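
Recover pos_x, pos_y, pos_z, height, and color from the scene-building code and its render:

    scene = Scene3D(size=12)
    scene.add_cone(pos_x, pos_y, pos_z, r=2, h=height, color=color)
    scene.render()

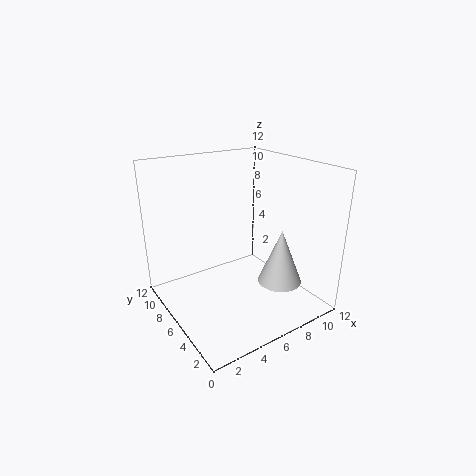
pos_x = 10, pos_y = 5, pos_z = 1, height = 5, color = 'lightgray'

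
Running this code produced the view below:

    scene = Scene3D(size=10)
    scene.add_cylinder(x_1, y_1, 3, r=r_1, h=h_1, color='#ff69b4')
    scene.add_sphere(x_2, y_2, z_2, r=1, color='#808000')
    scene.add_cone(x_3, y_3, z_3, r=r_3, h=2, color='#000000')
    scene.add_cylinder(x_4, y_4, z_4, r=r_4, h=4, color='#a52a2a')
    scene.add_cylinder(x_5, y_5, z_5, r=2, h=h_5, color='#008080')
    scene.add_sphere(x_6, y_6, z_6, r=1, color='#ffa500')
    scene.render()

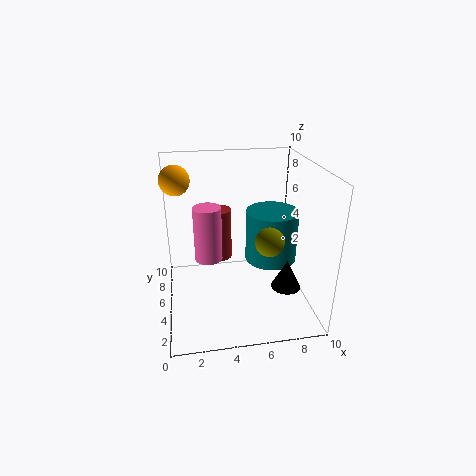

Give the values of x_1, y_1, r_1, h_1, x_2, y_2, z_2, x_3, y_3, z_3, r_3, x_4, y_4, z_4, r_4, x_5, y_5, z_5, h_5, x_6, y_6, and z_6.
x_1 = 3, y_1 = 6, r_1 = 1, h_1 = 4, x_2 = 7, y_2 = 4, z_2 = 5, x_3 = 8, y_3 = 3, z_3 = 2, r_3 = 1, x_4 = 4, y_4 = 8, z_4 = 2, r_4 = 1, x_5 = 8, y_5 = 7, z_5 = 2, h_5 = 4, x_6 = 1, y_6 = 6, z_6 = 9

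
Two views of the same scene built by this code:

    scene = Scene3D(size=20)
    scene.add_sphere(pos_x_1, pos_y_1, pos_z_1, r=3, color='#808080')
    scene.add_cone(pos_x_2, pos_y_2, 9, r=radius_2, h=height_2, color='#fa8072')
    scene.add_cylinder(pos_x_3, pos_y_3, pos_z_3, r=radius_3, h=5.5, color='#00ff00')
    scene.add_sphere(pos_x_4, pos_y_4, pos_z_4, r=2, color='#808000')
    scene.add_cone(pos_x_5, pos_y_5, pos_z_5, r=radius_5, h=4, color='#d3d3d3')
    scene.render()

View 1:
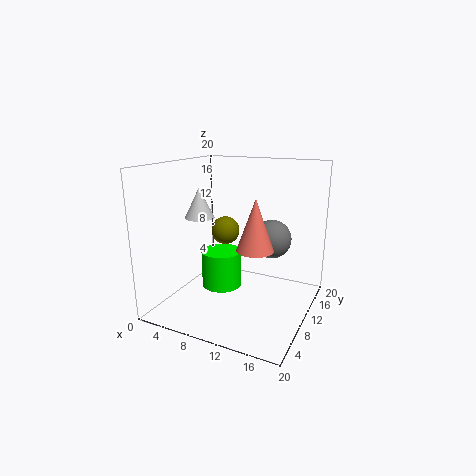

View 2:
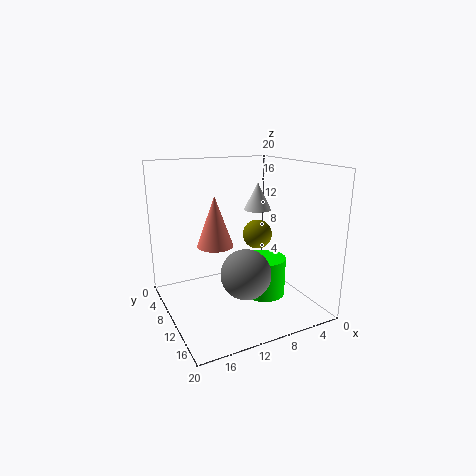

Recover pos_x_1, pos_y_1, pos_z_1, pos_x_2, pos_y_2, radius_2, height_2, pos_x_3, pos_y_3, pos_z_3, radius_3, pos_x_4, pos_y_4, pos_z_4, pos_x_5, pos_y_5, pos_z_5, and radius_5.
pos_x_1 = 12.5
pos_y_1 = 17
pos_z_1 = 8
pos_x_2 = 13
pos_y_2 = 9
radius_2 = 2.5
height_2 = 7
pos_x_3 = 6.5
pos_y_3 = 11.5
pos_z_3 = 1.5
radius_3 = 3
pos_x_4 = 7.5
pos_y_4 = 11
pos_z_4 = 10.5
pos_x_5 = 5.5
pos_y_5 = 7.5
pos_z_5 = 13
radius_5 = 2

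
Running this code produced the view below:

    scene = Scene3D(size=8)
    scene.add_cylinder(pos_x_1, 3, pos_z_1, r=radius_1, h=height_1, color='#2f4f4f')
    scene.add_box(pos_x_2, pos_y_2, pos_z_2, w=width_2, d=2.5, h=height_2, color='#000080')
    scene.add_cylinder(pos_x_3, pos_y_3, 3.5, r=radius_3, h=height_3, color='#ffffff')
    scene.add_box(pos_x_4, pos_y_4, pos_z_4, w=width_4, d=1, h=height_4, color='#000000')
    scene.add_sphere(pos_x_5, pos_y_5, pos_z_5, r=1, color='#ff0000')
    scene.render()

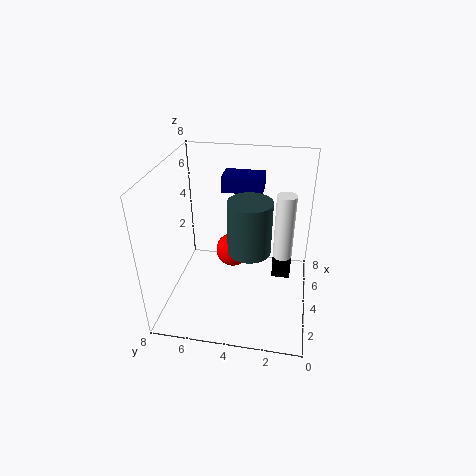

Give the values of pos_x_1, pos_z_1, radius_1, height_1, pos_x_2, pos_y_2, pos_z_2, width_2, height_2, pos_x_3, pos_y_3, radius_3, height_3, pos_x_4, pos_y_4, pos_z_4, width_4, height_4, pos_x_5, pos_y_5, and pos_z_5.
pos_x_1 = 1.5
pos_z_1 = 5
radius_1 = 1
height_1 = 2.5
pos_x_2 = 6.5
pos_y_2 = 3
pos_z_2 = 5.5
width_2 = 1.5
height_2 = 1
pos_x_3 = 3.5
pos_y_3 = 1.5
radius_3 = 0.5
height_3 = 3.5
pos_x_4 = 3.5
pos_y_4 = 1
pos_z_4 = 2
width_4 = 2
height_4 = 1.5
pos_x_5 = 5
pos_y_5 = 4.5
pos_z_5 = 2.5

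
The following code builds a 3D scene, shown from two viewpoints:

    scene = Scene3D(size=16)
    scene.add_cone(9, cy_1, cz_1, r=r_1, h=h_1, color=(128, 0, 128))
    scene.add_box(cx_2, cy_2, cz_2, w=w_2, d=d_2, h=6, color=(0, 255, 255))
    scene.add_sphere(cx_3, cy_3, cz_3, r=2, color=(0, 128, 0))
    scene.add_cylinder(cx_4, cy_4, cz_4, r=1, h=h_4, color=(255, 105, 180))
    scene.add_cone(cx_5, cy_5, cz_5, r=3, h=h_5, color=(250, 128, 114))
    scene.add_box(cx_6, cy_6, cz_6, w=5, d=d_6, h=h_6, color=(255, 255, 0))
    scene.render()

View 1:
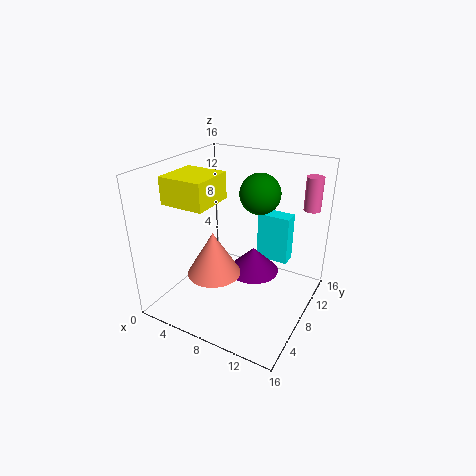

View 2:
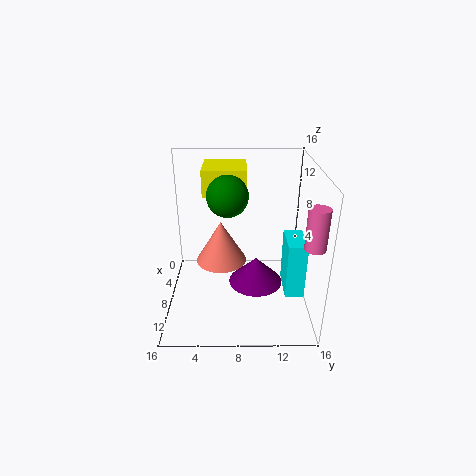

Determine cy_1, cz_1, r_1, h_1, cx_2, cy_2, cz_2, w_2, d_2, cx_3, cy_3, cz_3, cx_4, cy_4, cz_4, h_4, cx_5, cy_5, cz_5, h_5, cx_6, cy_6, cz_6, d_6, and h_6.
cy_1 = 10, cz_1 = 3, r_1 = 3, h_1 = 3, cx_2 = 8, cy_2 = 13, cz_2 = 3, w_2 = 4, d_2 = 2, cx_3 = 11, cy_3 = 7, cz_3 = 14, cx_4 = 14, cy_4 = 15, cz_4 = 10, h_4 = 4, cx_5 = 6, cy_5 = 6, cz_5 = 4, h_5 = 5, cx_6 = 1, cy_6 = 4, cz_6 = 12, d_6 = 5, h_6 = 3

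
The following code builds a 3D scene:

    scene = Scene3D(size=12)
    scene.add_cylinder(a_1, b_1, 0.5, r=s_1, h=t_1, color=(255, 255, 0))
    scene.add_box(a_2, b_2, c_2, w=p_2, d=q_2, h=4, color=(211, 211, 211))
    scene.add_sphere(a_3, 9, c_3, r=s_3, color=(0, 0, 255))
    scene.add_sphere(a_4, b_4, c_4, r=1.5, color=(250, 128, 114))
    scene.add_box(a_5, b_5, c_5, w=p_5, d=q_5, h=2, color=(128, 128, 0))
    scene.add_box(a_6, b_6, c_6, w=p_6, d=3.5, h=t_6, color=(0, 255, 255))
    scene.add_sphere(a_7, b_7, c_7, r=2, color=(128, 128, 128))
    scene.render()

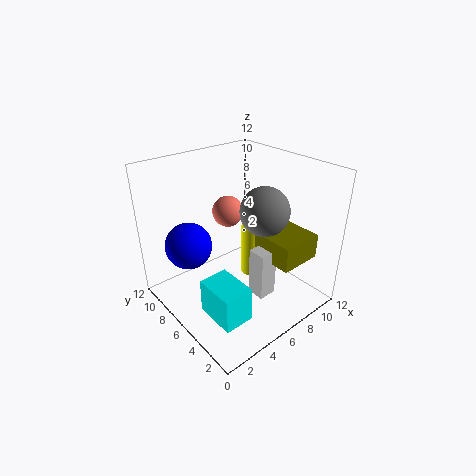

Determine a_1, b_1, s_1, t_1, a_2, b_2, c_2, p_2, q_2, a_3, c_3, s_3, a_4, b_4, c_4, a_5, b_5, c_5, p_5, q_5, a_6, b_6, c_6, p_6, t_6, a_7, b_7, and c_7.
a_1 = 9
b_1 = 7.5
s_1 = 1
t_1 = 6
a_2 = 5.5
b_2 = 2.5
c_2 = 2
p_2 = 1.5
q_2 = 1.5
a_3 = 3
c_3 = 5
s_3 = 2
a_4 = 8.5
b_4 = 10.5
c_4 = 6
a_5 = 6.5
b_5 = 1
c_5 = 5
p_5 = 3.5
q_5 = 3.5
a_6 = 2
b_6 = 2.5
c_6 = 0.5
p_6 = 2.5
t_6 = 3
a_7 = 7.5
b_7 = 4.5
c_7 = 8.5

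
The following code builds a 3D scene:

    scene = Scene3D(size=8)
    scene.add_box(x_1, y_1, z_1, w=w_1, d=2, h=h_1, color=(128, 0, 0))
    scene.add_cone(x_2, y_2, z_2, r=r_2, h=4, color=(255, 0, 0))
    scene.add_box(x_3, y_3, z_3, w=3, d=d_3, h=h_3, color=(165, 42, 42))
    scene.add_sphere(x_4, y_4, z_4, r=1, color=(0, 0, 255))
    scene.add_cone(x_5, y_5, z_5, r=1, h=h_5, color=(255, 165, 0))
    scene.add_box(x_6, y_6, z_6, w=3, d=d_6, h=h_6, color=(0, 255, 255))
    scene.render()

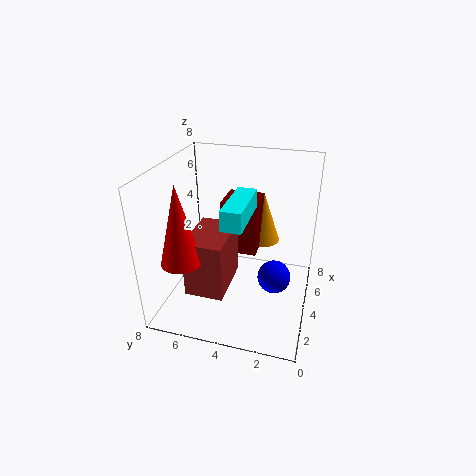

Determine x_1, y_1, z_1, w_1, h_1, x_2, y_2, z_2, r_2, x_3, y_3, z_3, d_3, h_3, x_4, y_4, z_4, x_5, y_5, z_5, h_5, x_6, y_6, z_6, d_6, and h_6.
x_1 = 4; y_1 = 3; z_1 = 3; w_1 = 2; h_1 = 3; x_2 = 1; y_2 = 6; z_2 = 4; r_2 = 1; x_3 = 1; y_3 = 4; z_3 = 2; d_3 = 2; h_3 = 3; x_4 = 5; y_4 = 2; z_4 = 1; x_5 = 6; y_5 = 3; z_5 = 3; h_5 = 3; x_6 = 1; y_6 = 3; z_6 = 6; d_6 = 1; h_6 = 1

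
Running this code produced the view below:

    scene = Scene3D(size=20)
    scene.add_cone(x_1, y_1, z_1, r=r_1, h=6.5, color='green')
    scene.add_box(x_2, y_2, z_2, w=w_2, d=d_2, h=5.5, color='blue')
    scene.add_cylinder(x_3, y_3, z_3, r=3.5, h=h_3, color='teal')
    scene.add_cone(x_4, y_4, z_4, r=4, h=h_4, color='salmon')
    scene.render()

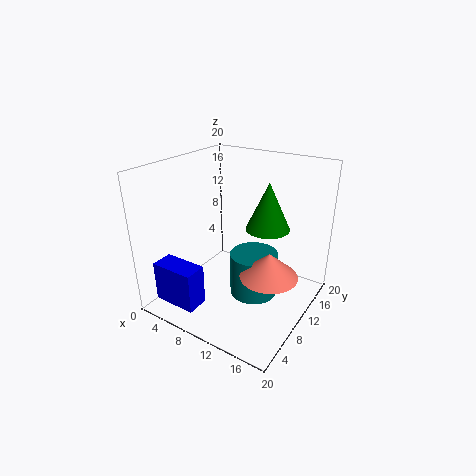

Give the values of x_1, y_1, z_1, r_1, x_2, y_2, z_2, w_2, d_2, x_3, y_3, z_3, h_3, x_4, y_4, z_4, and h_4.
x_1 = 13.5, y_1 = 12, z_1 = 11.5, r_1 = 3, x_2 = 2.5, y_2 = 1, z_2 = 2.5, w_2 = 6, d_2 = 3, x_3 = 11.5, y_3 = 12, z_3 = 0.5, h_3 = 6.5, x_4 = 15, y_4 = 10, z_4 = 5.5, h_4 = 3.5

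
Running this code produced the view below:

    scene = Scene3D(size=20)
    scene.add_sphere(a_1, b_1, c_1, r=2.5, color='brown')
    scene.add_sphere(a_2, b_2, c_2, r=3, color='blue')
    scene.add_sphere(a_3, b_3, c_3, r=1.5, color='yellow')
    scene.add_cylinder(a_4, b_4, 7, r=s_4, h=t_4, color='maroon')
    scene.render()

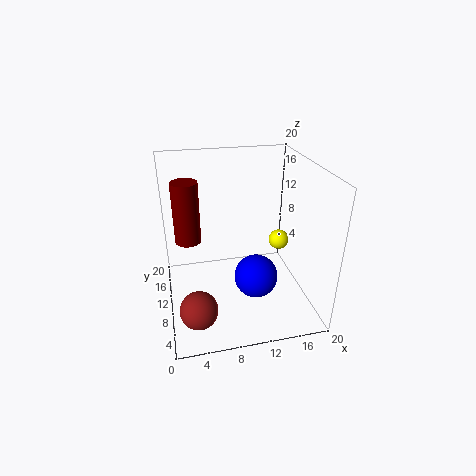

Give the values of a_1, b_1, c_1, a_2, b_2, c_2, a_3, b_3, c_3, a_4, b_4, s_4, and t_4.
a_1 = 3.5; b_1 = 4.5; c_1 = 3; a_2 = 12; b_2 = 7.5; c_2 = 5; a_3 = 17; b_3 = 12.5; c_3 = 7.5; a_4 = 3.5; b_4 = 16; s_4 = 2; t_4 = 9.5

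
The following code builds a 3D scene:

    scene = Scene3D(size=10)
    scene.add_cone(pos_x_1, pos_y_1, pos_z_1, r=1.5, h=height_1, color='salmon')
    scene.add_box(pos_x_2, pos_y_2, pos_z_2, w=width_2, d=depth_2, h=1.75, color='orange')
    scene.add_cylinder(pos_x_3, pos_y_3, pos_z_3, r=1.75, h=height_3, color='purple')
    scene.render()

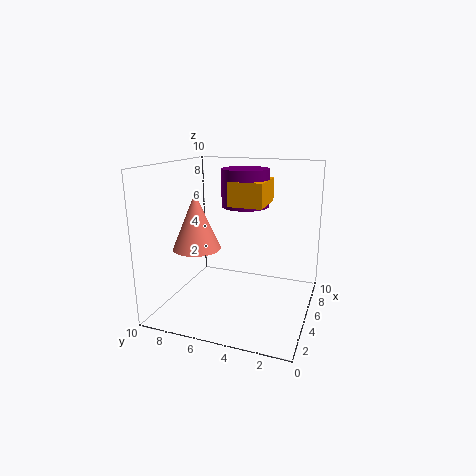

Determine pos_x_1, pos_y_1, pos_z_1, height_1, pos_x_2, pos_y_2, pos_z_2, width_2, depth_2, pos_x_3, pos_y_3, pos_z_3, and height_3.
pos_x_1 = 2.25, pos_y_1 = 6.75, pos_z_1 = 5, height_1 = 3.5, pos_x_2 = 5.5, pos_y_2 = 3.5, pos_z_2 = 7, width_2 = 3.25, depth_2 = 2.5, pos_x_3 = 7.25, pos_y_3 = 5.25, pos_z_3 = 6.75, height_3 = 2.75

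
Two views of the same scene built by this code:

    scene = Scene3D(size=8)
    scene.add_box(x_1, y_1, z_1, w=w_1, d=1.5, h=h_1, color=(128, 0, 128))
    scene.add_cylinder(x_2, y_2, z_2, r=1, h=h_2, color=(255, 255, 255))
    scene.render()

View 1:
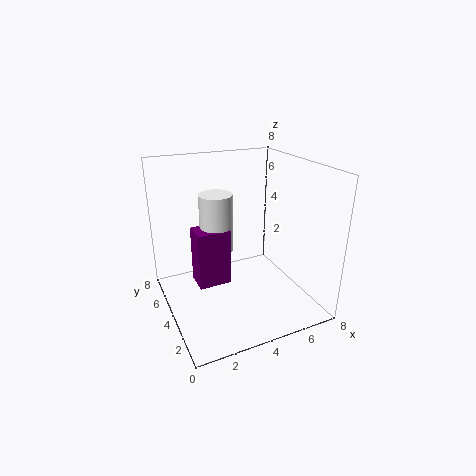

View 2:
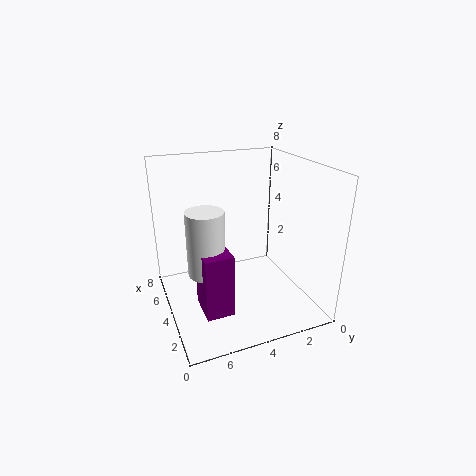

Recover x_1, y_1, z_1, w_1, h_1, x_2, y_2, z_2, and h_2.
x_1 = 2; y_1 = 5; z_1 = 0.5; w_1 = 2; h_1 = 3.5; x_2 = 3.5; y_2 = 6; z_2 = 2.5; h_2 = 3.5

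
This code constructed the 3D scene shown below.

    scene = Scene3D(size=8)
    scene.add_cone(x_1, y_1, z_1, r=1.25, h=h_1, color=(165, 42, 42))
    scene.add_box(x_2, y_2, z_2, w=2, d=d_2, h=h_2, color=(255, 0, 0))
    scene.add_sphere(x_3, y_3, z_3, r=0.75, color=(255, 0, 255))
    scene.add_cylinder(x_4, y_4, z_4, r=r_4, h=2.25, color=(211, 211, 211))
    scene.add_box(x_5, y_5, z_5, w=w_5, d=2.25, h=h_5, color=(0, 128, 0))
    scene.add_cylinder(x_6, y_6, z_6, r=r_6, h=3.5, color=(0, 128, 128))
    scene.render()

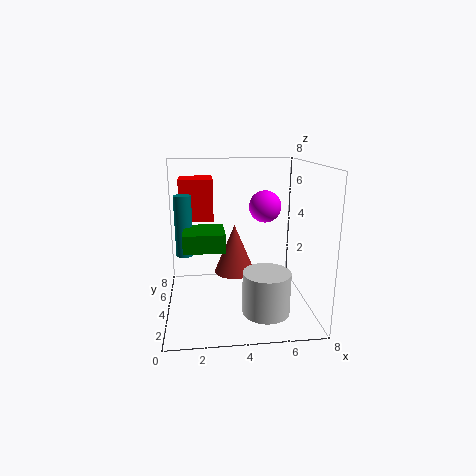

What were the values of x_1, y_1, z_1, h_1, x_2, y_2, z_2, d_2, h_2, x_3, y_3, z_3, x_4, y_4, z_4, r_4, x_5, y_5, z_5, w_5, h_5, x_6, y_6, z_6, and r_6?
x_1 = 4, y_1 = 5.75, z_1 = 1.25, h_1 = 3, x_2 = 0.75, y_2 = 5.75, z_2 = 4.5, d_2 = 2, h_2 = 2.5, x_3 = 5, y_3 = 1.75, z_3 = 6.25, x_4 = 5.25, y_4 = 2, z_4 = 0.5, r_4 = 1.25, x_5 = 1, y_5 = 3, z_5 = 3.5, w_5 = 2.25, h_5 = 1, x_6 = 1, y_6 = 5, z_6 = 2.75, r_6 = 0.5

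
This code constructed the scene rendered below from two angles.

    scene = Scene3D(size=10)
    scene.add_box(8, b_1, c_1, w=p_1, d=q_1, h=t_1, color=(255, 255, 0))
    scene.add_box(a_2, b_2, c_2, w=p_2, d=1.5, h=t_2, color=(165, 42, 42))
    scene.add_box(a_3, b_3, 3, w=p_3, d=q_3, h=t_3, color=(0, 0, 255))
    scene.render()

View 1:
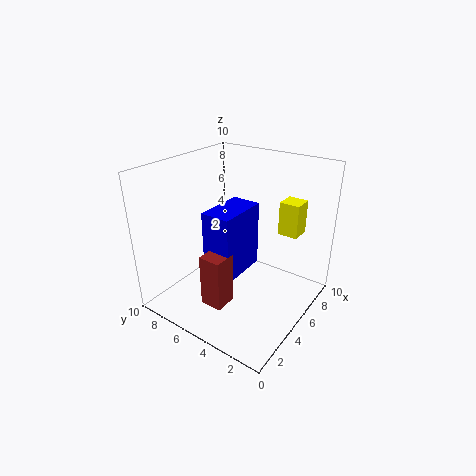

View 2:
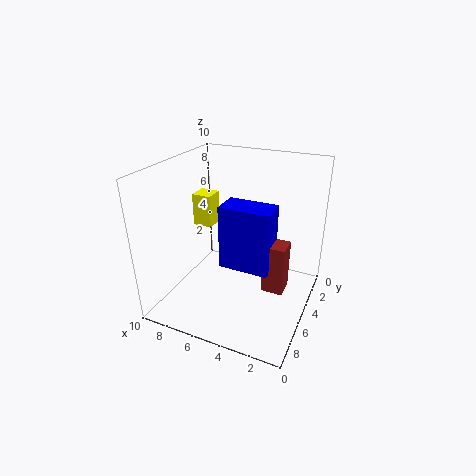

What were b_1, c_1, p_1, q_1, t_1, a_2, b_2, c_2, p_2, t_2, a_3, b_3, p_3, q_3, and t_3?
b_1 = 2; c_1 = 4.5; p_1 = 1.5; q_1 = 1.5; t_1 = 2.5; a_2 = 1.5; b_2 = 4; c_2 = 1.5; p_2 = 1.5; t_2 = 3.5; a_3 = 2.5; b_3 = 4; p_3 = 3.5; q_3 = 2; t_3 = 4.5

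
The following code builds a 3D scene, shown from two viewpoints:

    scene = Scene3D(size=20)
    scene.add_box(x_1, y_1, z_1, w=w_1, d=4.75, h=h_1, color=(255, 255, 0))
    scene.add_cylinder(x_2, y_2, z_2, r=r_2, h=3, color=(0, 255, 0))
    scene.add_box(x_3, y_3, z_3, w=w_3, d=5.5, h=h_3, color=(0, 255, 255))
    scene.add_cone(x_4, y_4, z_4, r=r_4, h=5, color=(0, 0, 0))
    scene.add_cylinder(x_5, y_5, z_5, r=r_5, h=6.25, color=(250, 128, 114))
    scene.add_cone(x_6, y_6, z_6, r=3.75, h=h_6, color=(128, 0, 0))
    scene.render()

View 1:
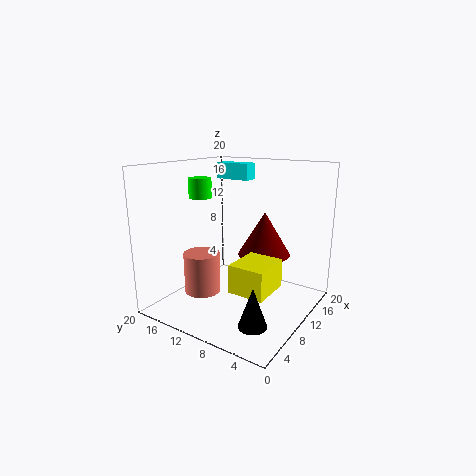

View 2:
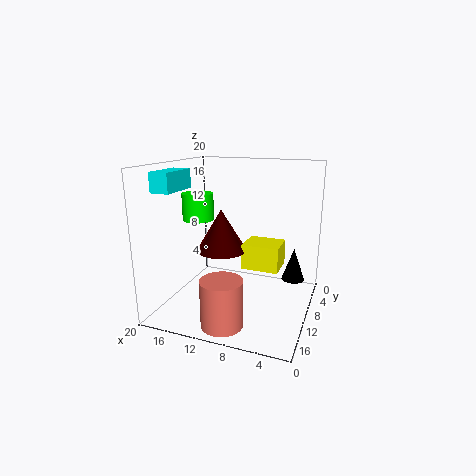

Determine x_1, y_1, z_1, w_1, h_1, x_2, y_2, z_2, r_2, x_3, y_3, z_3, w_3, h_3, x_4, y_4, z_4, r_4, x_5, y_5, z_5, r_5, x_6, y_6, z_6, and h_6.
x_1 = 4.75, y_1 = 3.25, z_1 = 4.5, w_1 = 5.5, h_1 = 3.75, x_2 = 11.75, y_2 = 18, z_2 = 14.5, r_2 = 1.75, x_3 = 15.75, y_3 = 12.25, z_3 = 17, w_3 = 2.5, h_3 = 2.5, x_4 = 3.25, y_4 = 3.5, z_4 = 2, r_4 = 1.75, x_5 = 9.75, y_5 = 16.5, z_5 = 0.25, r_5 = 2.75, x_6 = 13.5, y_6 = 7.75, z_6 = 7, h_6 = 6.25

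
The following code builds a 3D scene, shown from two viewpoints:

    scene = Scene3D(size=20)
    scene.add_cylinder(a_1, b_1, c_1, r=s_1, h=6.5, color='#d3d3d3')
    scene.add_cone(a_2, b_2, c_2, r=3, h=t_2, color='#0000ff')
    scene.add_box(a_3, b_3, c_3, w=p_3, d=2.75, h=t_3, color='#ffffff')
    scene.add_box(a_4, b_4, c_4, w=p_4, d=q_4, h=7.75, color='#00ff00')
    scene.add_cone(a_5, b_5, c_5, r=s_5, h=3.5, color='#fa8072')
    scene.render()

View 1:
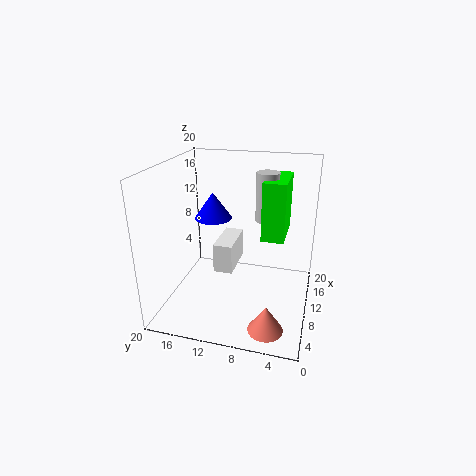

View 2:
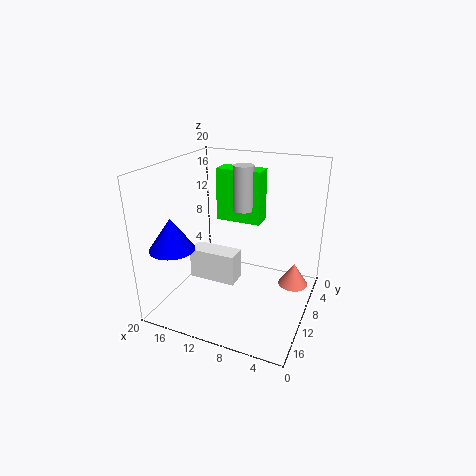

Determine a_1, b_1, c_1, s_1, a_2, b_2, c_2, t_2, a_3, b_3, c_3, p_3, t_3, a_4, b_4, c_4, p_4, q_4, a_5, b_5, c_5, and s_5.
a_1 = 10.75, b_1 = 6.25, c_1 = 12.75, s_1 = 1.5, a_2 = 16.75, b_2 = 16, c_2 = 9.75, t_2 = 4.25, a_3 = 9.25, b_3 = 10.75, c_3 = 4.5, p_3 = 6.5, t_3 = 4.25, a_4 = 8.25, b_4 = 3.5, c_4 = 10.75, p_4 = 6.75, q_4 = 3, a_5 = 3, b_5 = 4.5, c_5 = 1, s_5 = 2.25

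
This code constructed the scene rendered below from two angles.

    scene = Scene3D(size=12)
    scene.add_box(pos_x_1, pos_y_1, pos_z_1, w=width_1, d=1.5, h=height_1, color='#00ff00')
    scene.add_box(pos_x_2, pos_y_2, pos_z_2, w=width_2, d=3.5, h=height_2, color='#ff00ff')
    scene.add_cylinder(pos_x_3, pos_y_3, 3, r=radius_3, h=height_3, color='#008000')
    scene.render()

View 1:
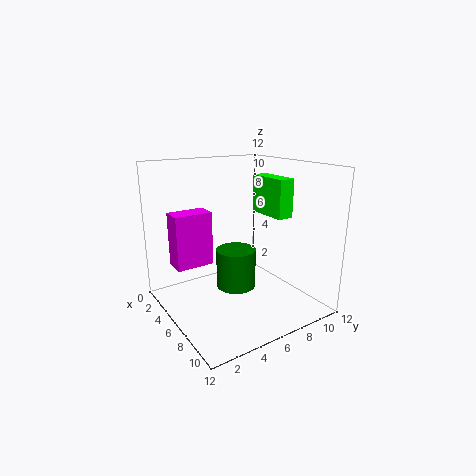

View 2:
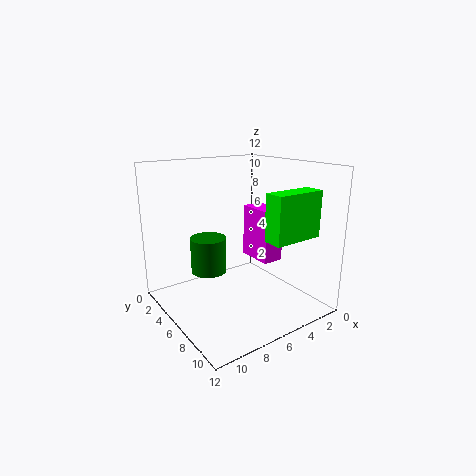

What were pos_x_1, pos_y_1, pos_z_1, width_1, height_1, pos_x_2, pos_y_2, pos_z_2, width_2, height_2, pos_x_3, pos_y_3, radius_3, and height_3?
pos_x_1 = 2.5
pos_y_1 = 10
pos_z_1 = 7
width_1 = 4
height_1 = 3.5
pos_x_2 = 0.5
pos_y_2 = 2
pos_z_2 = 2.5
width_2 = 2
height_2 = 5
pos_x_3 = 8
pos_y_3 = 4.5
radius_3 = 1.5
height_3 = 3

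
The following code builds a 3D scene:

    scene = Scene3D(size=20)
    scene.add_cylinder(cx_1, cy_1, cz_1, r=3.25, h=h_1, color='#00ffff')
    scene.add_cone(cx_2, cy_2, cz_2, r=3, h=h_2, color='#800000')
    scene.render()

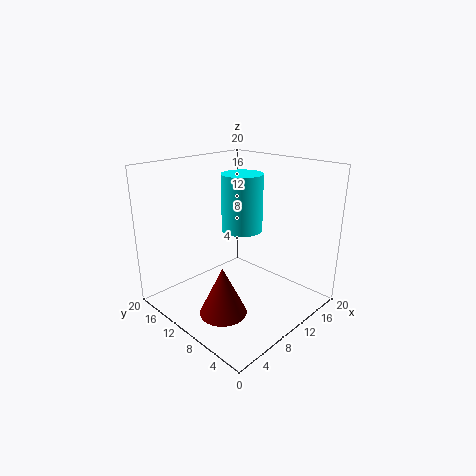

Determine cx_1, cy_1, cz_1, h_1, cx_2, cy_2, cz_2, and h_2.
cx_1 = 15.5, cy_1 = 14.5, cz_1 = 8.5, h_1 = 9, cx_2 = 4, cy_2 = 6.75, cz_2 = 2.5, h_2 = 6.25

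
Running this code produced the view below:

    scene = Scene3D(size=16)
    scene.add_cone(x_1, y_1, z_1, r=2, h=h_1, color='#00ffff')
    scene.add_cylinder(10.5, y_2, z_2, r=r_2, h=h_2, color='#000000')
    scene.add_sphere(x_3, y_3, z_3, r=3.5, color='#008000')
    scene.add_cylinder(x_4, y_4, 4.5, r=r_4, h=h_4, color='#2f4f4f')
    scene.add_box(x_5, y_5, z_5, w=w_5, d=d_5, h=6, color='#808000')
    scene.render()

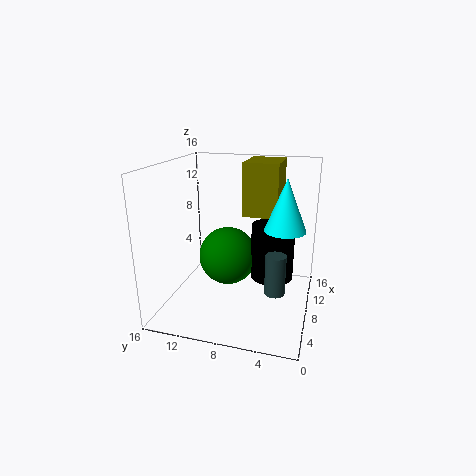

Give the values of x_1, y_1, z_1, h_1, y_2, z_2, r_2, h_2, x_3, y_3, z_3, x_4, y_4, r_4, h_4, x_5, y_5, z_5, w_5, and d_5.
x_1 = 5
y_1 = 2.5
z_1 = 10.5
h_1 = 5
y_2 = 4.5
z_2 = 2.5
r_2 = 2.5
h_2 = 6.5
x_3 = 10.5
y_3 = 10
z_3 = 4.5
x_4 = 3.5
y_4 = 3
r_4 = 1
h_4 = 4
x_5 = 9.5
y_5 = 4
z_5 = 10
w_5 = 5.5
d_5 = 4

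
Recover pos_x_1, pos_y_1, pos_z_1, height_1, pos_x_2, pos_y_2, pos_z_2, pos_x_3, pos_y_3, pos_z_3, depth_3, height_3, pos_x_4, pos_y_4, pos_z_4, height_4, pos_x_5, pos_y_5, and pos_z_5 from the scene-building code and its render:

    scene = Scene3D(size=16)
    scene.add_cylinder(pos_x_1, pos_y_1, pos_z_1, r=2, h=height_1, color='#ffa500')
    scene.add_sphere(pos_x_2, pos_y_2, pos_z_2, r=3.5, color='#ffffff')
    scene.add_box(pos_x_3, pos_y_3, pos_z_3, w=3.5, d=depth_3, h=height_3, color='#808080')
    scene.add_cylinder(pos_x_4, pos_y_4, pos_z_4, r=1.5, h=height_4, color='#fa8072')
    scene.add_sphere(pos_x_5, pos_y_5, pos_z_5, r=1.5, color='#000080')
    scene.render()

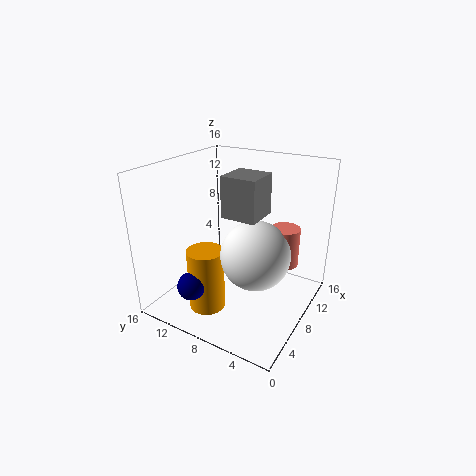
pos_x_1 = 4.5; pos_y_1 = 10; pos_z_1 = 0.5; height_1 = 7; pos_x_2 = 5.5; pos_y_2 = 4.5; pos_z_2 = 8; pos_x_3 = 4; pos_y_3 = 4; pos_z_3 = 12; depth_3 = 3.5; height_3 = 4; pos_x_4 = 8; pos_y_4 = 2.5; pos_z_4 = 6.5; height_4 = 4; pos_x_5 = 2.5; pos_y_5 = 10.5; pos_z_5 = 4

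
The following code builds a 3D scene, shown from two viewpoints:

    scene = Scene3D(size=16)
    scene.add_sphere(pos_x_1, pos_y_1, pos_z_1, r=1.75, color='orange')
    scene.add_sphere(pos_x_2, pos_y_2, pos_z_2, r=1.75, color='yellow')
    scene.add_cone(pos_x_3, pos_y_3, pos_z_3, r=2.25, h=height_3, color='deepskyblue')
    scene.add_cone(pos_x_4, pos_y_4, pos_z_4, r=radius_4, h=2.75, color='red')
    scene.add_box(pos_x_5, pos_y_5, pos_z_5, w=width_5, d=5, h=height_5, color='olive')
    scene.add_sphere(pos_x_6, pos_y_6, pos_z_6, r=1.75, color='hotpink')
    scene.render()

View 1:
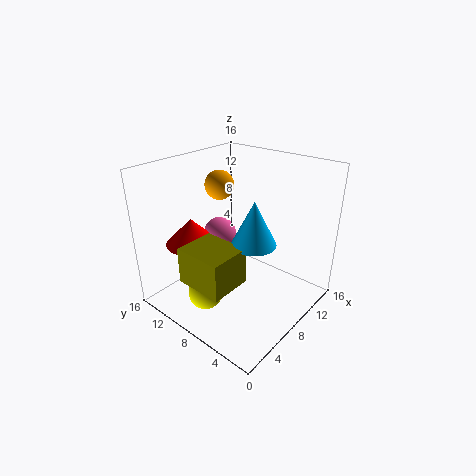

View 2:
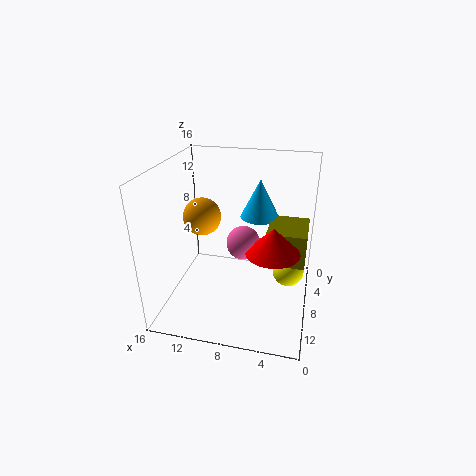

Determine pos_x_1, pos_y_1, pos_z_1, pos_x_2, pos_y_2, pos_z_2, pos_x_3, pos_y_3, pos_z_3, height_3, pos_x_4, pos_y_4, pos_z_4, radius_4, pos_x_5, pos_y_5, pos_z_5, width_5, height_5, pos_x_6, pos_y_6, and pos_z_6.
pos_x_1 = 10.25; pos_y_1 = 12.75; pos_z_1 = 12.5; pos_x_2 = 2.25; pos_y_2 = 7.5; pos_z_2 = 4.25; pos_x_3 = 6.25; pos_y_3 = 4.5; pos_z_3 = 9.25; height_3 = 4.5; pos_x_4 = 3.75; pos_y_4 = 10.75; pos_z_4 = 8.25; radius_4 = 2.75; pos_x_5 = 0.5; pos_y_5 = 4.25; pos_z_5 = 5.75; width_5 = 4.25; height_5 = 3.75; pos_x_6 = 7; pos_y_6 = 9.75; pos_z_6 = 8.5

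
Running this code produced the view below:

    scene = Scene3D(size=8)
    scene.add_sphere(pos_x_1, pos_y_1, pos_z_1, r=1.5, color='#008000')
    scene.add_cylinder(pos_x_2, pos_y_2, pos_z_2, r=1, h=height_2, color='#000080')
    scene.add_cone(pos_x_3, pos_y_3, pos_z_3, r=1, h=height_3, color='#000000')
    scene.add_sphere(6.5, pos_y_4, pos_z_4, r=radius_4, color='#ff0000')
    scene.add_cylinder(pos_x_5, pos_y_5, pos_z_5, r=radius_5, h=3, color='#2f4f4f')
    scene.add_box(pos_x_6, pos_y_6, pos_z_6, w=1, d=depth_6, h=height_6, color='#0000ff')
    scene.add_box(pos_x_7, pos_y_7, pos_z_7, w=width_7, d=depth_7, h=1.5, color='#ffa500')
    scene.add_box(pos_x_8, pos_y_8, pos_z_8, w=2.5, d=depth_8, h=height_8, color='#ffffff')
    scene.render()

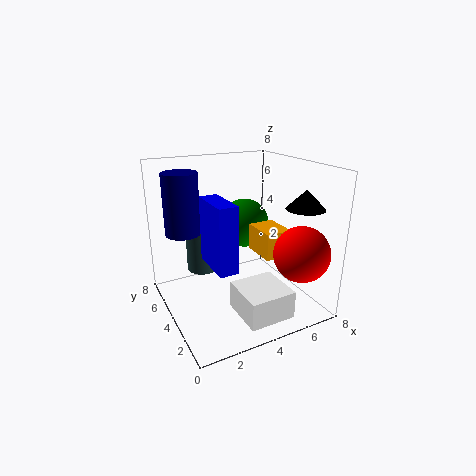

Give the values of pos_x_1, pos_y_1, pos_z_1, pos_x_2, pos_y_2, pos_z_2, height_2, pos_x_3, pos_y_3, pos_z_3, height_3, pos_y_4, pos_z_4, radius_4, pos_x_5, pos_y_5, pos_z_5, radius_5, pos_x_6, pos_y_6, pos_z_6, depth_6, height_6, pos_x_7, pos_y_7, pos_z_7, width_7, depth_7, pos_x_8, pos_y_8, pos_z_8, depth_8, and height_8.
pos_x_1 = 5.5, pos_y_1 = 6, pos_z_1 = 4, pos_x_2 = 1.5, pos_y_2 = 6, pos_z_2 = 4, height_2 = 3.5, pos_x_3 = 6.5, pos_y_3 = 1.5, pos_z_3 = 6, height_3 = 1, pos_y_4 = 1.5, pos_z_4 = 3.5, radius_4 = 1.5, pos_x_5 = 3, pos_y_5 = 7, pos_z_5 = 1, radius_5 = 1, pos_x_6 = 2, pos_y_6 = 2, pos_z_6 = 3, depth_6 = 2.5, height_6 = 3.5, pos_x_7 = 5, pos_y_7 = 2.5, pos_z_7 = 3, width_7 = 1.5, depth_7 = 2, pos_x_8 = 3, pos_y_8 = 0.5, pos_z_8 = 0.5, depth_8 = 2.5, height_8 = 1.5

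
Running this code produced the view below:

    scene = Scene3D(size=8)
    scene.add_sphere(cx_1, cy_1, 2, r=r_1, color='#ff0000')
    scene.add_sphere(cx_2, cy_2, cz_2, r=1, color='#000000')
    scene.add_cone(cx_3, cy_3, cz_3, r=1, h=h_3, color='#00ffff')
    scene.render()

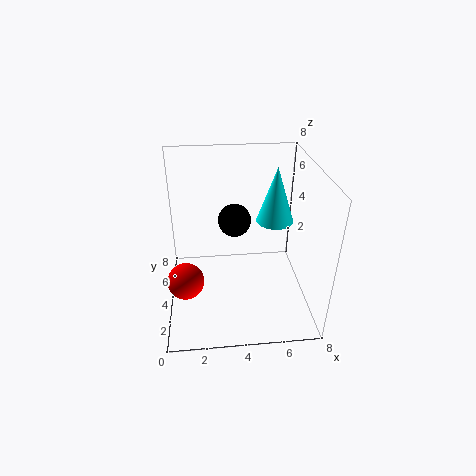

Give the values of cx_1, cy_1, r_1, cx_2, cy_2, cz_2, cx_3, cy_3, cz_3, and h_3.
cx_1 = 1; cy_1 = 3; r_1 = 1; cx_2 = 4; cy_2 = 6; cz_2 = 4; cx_3 = 6; cy_3 = 4; cz_3 = 5; h_3 = 3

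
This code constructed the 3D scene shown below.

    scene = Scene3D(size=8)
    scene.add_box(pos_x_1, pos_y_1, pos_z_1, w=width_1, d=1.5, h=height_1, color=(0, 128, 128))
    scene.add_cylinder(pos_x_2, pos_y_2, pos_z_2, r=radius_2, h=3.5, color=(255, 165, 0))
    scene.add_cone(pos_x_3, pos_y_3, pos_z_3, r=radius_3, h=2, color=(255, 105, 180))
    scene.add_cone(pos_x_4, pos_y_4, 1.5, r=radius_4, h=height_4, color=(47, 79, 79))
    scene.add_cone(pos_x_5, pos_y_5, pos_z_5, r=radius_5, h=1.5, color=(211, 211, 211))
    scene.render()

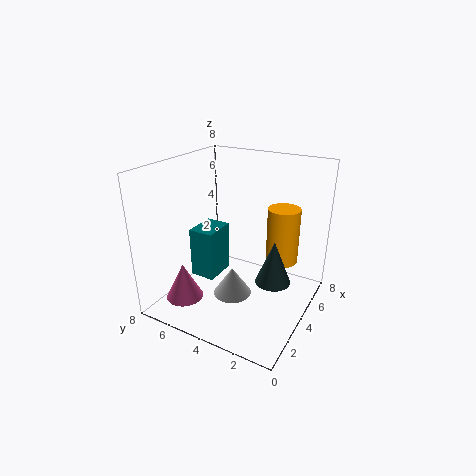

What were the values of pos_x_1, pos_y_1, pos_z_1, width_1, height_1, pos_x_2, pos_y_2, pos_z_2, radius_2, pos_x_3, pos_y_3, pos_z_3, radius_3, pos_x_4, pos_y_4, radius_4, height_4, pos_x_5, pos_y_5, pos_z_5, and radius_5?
pos_x_1 = 3.5, pos_y_1 = 5.5, pos_z_1 = 1, width_1 = 2, height_1 = 3, pos_x_2 = 7, pos_y_2 = 2.5, pos_z_2 = 1.5, radius_2 = 1, pos_x_3 = 1.5, pos_y_3 = 6, pos_z_3 = 1, radius_3 = 1, pos_x_4 = 4.5, pos_y_4 = 2, radius_4 = 1, height_4 = 2.5, pos_x_5 = 2.5, pos_y_5 = 3.5, pos_z_5 = 1.5, radius_5 = 1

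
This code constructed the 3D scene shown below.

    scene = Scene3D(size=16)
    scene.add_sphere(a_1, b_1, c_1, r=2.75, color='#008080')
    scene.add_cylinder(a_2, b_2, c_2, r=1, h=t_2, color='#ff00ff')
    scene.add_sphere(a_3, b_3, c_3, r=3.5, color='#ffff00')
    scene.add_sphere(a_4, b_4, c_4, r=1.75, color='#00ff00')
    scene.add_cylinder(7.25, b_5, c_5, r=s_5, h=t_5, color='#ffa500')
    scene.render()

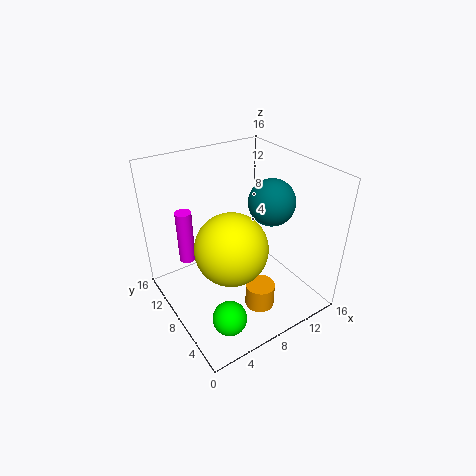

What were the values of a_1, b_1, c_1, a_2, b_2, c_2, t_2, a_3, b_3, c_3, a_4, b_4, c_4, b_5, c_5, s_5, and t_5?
a_1 = 13, b_1 = 8.5, c_1 = 10.75, a_2 = 4.5, b_2 = 14.5, c_2 = 2.5, t_2 = 6.75, a_3 = 4.75, b_3 = 4.25, c_3 = 10, a_4 = 3.5, b_4 = 2.75, c_4 = 2.75, b_5 = 2.75, c_5 = 3, s_5 = 1.5, t_5 = 2.5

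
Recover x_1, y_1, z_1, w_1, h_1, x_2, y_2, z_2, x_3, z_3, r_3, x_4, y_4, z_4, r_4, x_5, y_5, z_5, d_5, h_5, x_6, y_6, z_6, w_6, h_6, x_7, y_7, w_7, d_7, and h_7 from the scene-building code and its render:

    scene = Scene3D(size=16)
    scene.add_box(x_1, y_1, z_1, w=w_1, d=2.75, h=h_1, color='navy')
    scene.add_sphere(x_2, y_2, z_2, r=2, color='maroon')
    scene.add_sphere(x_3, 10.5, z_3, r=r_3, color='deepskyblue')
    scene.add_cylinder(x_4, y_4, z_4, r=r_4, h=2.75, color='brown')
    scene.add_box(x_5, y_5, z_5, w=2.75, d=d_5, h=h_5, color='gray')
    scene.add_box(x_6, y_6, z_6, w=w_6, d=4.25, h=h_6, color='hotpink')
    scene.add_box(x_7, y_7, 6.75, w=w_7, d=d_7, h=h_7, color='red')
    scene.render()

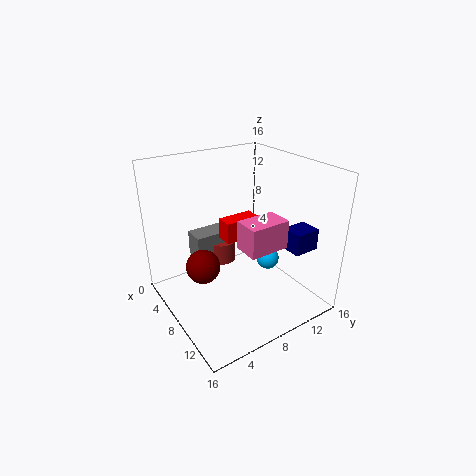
x_1 = 12.25
y_1 = 10.75
z_1 = 8
w_1 = 2.25
h_1 = 2.25
x_2 = 5.5
y_2 = 4.75
z_2 = 4
x_3 = 10.25
z_3 = 5.75
r_3 = 1.25
x_4 = 2.25
y_4 = 9.25
z_4 = 2
r_4 = 1.75
x_5 = 0.25
y_5 = 5.5
z_5 = 3
d_5 = 5
h_5 = 3.25
x_6 = 10.5
y_6 = 6.25
z_6 = 8.5
w_6 = 2.75
h_6 = 3
x_7 = 4.75
y_7 = 7.5
w_7 = 2
d_7 = 4.25
h_7 = 2.5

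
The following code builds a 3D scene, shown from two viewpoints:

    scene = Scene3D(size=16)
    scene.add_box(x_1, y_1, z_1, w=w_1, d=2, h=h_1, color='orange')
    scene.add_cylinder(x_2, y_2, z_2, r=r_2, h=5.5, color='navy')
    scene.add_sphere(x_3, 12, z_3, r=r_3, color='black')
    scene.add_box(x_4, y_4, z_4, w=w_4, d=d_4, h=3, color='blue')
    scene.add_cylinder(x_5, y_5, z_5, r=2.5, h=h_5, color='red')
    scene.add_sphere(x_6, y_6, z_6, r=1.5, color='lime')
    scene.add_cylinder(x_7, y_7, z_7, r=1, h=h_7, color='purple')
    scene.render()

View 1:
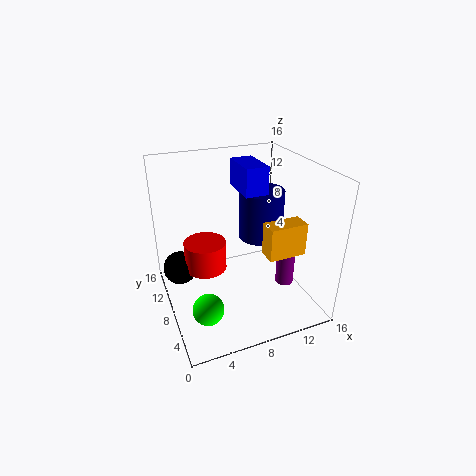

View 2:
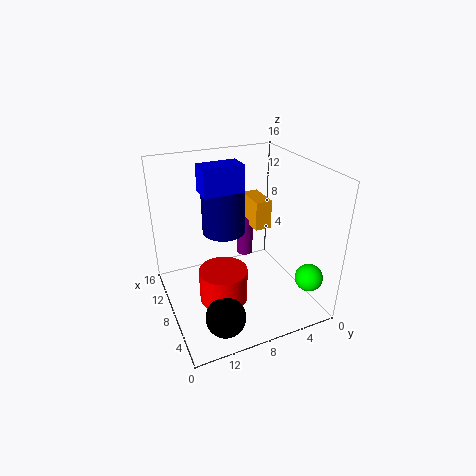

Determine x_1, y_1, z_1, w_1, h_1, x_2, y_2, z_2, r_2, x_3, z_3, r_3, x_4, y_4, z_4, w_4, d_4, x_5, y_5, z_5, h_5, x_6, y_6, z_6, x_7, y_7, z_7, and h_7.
x_1 = 9.5
y_1 = 3
z_1 = 7.5
w_1 = 4
h_1 = 3.5
x_2 = 11
y_2 = 8.5
z_2 = 7.5
r_2 = 2.5
x_3 = 2
z_3 = 3
r_3 = 2
x_4 = 8.5
y_4 = 7
z_4 = 13
w_4 = 2.5
d_4 = 4.5
x_5 = 5
y_5 = 11
z_5 = 3
h_5 = 3.5
x_6 = 2.5
y_6 = 2
z_6 = 4.5
x_7 = 12.5
y_7 = 5
z_7 = 3
h_7 = 5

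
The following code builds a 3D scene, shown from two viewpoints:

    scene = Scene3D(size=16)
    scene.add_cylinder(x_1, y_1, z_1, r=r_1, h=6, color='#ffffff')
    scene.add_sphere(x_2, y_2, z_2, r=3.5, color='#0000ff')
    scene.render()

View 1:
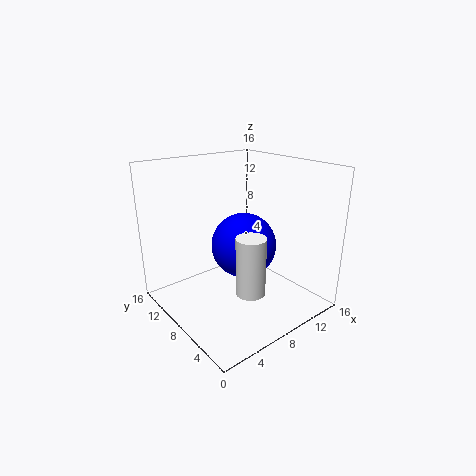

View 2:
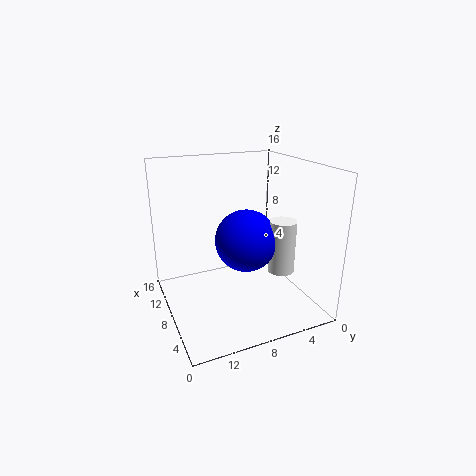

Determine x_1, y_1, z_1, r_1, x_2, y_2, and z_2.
x_1 = 6; y_1 = 3.5; z_1 = 4; r_1 = 1.5; x_2 = 8; y_2 = 7; z_2 = 7.5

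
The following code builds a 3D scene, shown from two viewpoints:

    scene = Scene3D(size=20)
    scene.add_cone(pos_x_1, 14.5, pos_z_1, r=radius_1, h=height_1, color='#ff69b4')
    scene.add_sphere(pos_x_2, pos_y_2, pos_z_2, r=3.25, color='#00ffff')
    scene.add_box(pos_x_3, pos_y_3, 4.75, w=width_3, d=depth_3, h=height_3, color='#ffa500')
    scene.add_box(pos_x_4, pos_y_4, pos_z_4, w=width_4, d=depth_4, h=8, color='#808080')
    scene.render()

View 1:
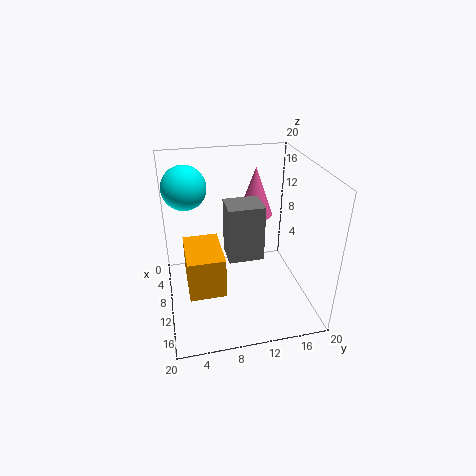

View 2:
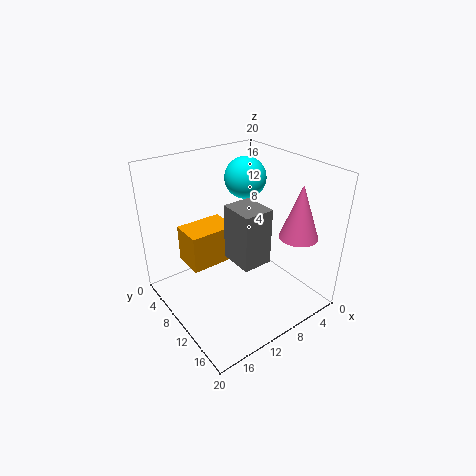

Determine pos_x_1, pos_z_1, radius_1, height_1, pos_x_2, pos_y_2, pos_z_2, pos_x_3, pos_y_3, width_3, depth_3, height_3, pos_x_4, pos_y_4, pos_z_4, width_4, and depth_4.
pos_x_1 = 2.75
pos_z_1 = 9.75
radius_1 = 2.75
height_1 = 7.75
pos_x_2 = 3.75
pos_y_2 = 3.5
pos_z_2 = 15.5
pos_x_3 = 8.5
pos_y_3 = 2.5
width_3 = 7
depth_3 = 4.75
height_3 = 5.5
pos_x_4 = 7
pos_y_4 = 8.5
pos_z_4 = 6.75
width_4 = 4.25
depth_4 = 5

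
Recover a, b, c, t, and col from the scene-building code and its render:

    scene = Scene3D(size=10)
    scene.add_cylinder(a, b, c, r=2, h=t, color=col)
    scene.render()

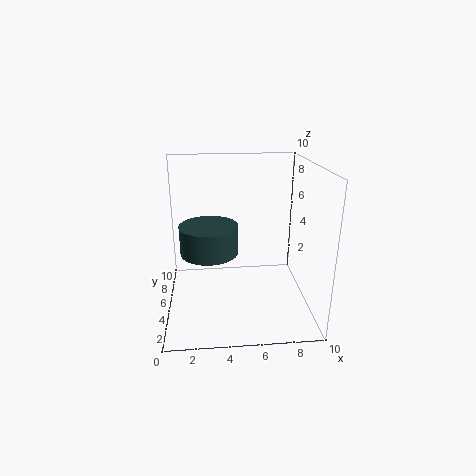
a = 3, b = 5, c = 4, t = 2, col = 'darkslategray'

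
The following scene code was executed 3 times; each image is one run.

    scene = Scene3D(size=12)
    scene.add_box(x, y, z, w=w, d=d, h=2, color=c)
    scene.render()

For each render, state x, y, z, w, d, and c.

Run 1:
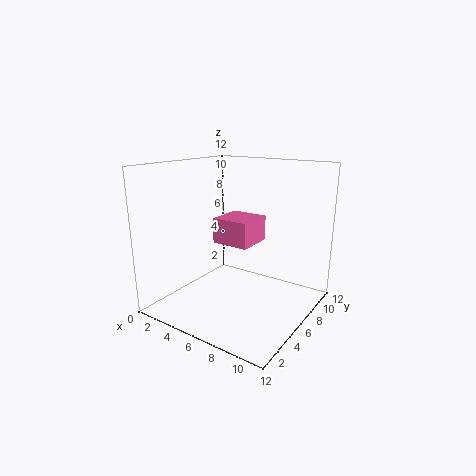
x = 5
y = 4
z = 6
w = 3
d = 3
c = 'hotpink'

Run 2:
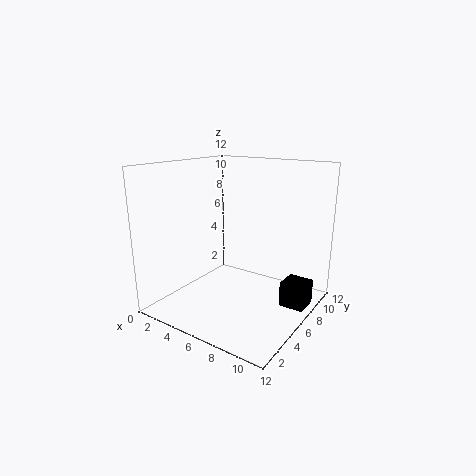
x = 10
y = 6
z = 1
w = 2
d = 2
c = 'black'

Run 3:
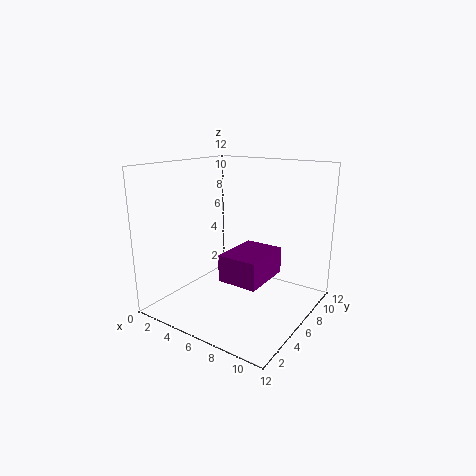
x = 7
y = 2
z = 4
w = 3
d = 4
c = 'purple'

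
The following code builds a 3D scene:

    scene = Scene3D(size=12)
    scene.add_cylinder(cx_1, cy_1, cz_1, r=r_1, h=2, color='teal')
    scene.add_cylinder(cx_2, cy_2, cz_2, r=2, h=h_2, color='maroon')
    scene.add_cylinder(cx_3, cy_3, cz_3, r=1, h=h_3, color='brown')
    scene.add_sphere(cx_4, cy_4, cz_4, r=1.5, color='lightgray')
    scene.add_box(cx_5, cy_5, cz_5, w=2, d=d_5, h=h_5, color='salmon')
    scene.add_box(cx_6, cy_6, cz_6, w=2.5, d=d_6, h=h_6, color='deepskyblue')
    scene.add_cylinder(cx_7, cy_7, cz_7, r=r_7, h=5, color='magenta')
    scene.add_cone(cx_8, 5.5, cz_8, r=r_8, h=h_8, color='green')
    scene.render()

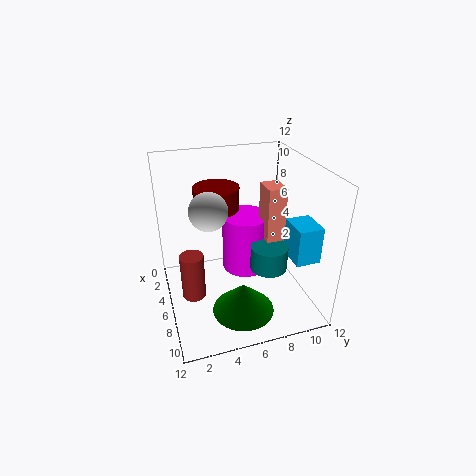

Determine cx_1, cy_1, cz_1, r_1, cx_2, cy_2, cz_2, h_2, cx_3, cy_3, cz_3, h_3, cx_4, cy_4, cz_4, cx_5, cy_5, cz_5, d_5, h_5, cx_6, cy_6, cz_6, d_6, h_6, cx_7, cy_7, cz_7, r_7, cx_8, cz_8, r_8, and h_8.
cx_1 = 8; cy_1 = 8; cz_1 = 4; r_1 = 1.5; cx_2 = 3; cy_2 = 5; cz_2 = 7.5; h_2 = 2; cx_3 = 6; cy_3 = 2; cz_3 = 1; h_3 = 4; cx_4 = 6.5; cy_4 = 3.5; cz_4 = 9; cx_5 = 5.5; cy_5 = 8; cz_5 = 5.5; d_5 = 1.5; h_5 = 5; cx_6 = 7.5; cy_6 = 9.5; cz_6 = 5; d_6 = 2; h_6 = 3; cx_7 = 5; cy_7 = 7; cz_7 = 2.5; r_7 = 2; cx_8 = 9; cz_8 = 1; r_8 = 2.5; h_8 = 2.5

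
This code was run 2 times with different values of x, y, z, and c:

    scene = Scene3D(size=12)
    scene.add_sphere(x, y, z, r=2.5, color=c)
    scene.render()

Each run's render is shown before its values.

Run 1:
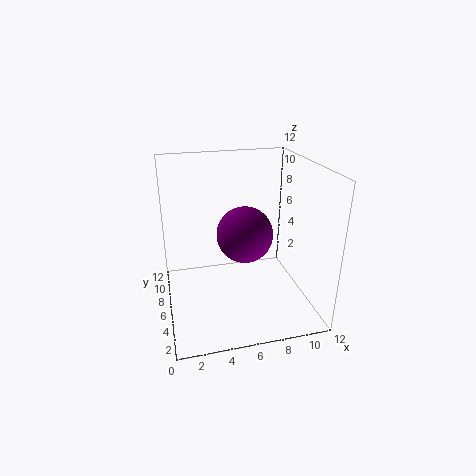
x = 7; y = 7.5; z = 5.5; c = 'purple'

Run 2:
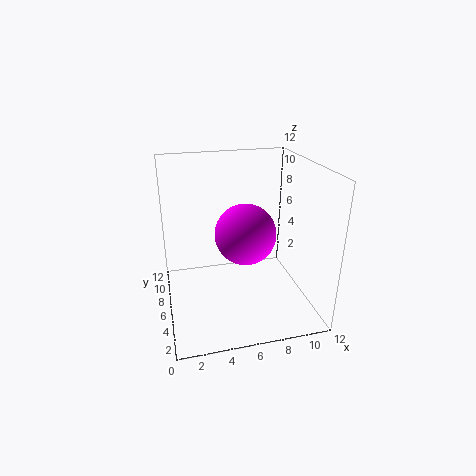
x = 6.5; y = 5.5; z = 6.5; c = 'magenta'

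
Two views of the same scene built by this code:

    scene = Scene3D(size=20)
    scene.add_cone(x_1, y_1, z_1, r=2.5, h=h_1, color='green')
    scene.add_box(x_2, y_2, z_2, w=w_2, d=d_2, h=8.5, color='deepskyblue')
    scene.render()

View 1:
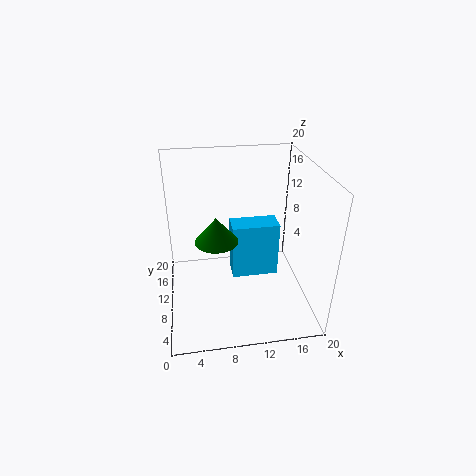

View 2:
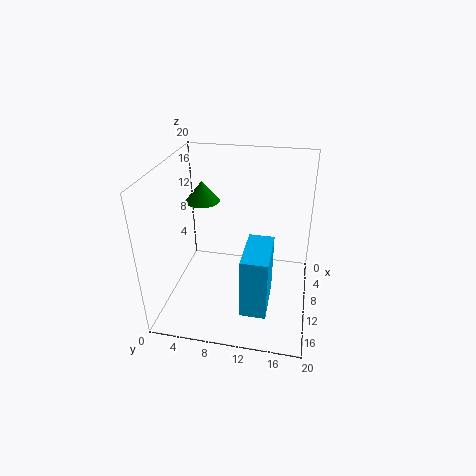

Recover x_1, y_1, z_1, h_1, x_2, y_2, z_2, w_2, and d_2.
x_1 = 6.5, y_1 = 4, z_1 = 13.5, h_1 = 3, x_2 = 9.5, y_2 = 11.5, z_2 = 2, w_2 = 7, d_2 = 3.5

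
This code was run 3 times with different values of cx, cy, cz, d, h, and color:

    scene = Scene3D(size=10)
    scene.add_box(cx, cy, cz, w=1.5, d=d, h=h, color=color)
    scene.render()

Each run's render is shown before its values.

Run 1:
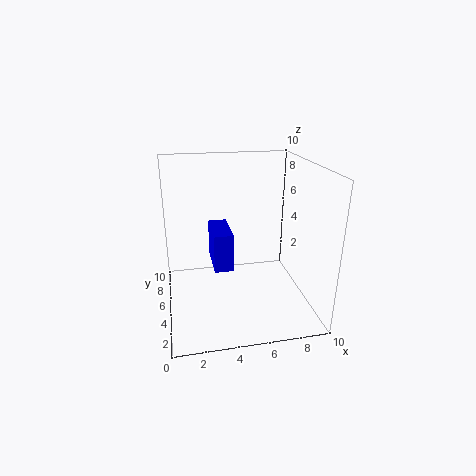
cx = 3.5, cy = 6.5, cz = 1.5, d = 3.5, h = 3, color = 'blue'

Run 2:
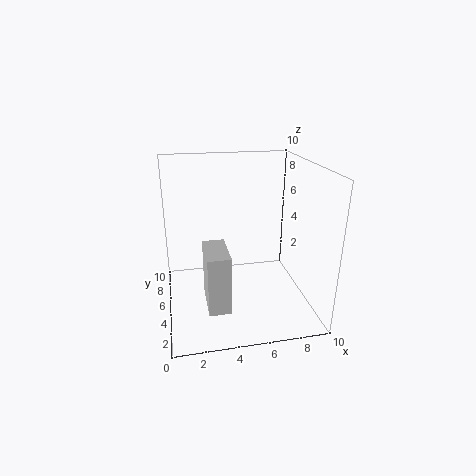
cx = 2.5, cy = 2, cz = 1, d = 3, h = 4, color = 'lightgray'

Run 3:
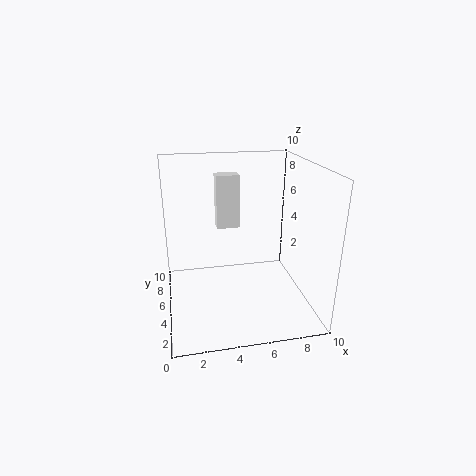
cx = 3.5, cy = 4.5, cz = 6, d = 1, h = 3.5, color = 'white'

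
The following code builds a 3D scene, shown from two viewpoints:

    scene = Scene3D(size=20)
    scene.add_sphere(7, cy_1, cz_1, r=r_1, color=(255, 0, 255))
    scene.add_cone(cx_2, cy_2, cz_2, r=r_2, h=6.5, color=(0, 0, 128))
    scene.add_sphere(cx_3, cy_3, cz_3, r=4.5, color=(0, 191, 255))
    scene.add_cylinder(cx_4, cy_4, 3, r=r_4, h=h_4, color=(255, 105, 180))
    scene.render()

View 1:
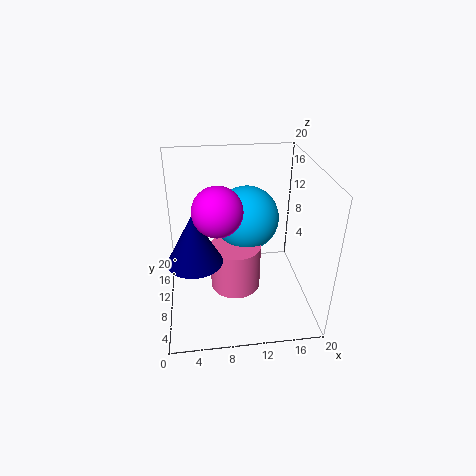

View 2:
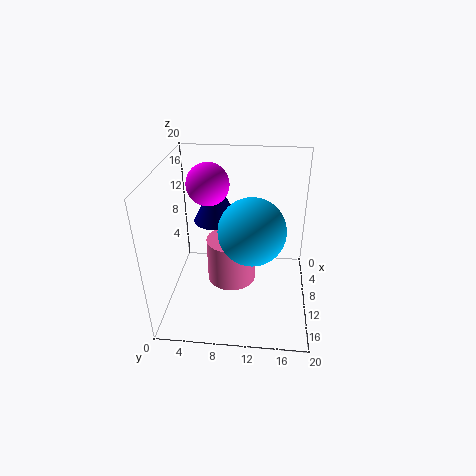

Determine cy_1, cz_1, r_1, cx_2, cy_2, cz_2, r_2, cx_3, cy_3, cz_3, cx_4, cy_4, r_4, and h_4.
cy_1 = 5.5, cz_1 = 16.5, r_1 = 3, cx_2 = 4, cy_2 = 6, cz_2 = 9.5, r_2 = 3.5, cx_3 = 11.5, cy_3 = 12, cz_3 = 12, cx_4 = 9.5, cy_4 = 9, r_4 = 3.5, h_4 = 6.5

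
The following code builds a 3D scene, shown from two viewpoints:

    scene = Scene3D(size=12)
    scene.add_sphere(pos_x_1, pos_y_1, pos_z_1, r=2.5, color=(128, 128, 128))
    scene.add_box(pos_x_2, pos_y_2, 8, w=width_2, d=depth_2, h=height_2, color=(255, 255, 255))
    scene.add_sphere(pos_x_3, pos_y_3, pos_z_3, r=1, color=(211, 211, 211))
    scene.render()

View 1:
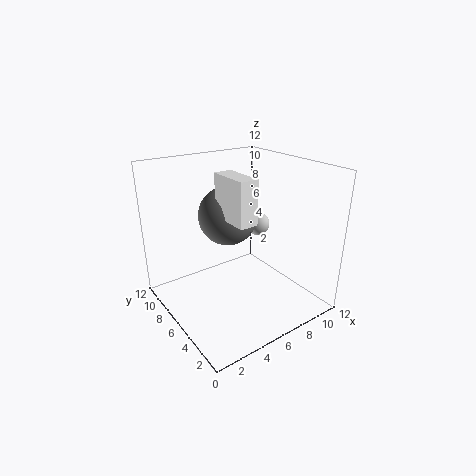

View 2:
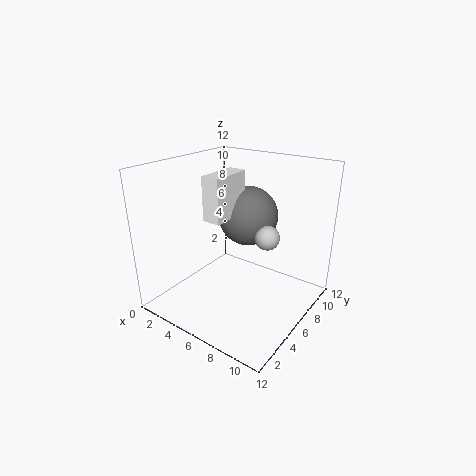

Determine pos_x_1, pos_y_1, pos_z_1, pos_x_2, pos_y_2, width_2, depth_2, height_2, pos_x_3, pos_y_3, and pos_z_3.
pos_x_1 = 6; pos_y_1 = 7.5; pos_z_1 = 7.5; pos_x_2 = 4.5; pos_y_2 = 3.5; width_2 = 1.5; depth_2 = 3.5; height_2 = 3.5; pos_x_3 = 8.5; pos_y_3 = 6.5; pos_z_3 = 6.5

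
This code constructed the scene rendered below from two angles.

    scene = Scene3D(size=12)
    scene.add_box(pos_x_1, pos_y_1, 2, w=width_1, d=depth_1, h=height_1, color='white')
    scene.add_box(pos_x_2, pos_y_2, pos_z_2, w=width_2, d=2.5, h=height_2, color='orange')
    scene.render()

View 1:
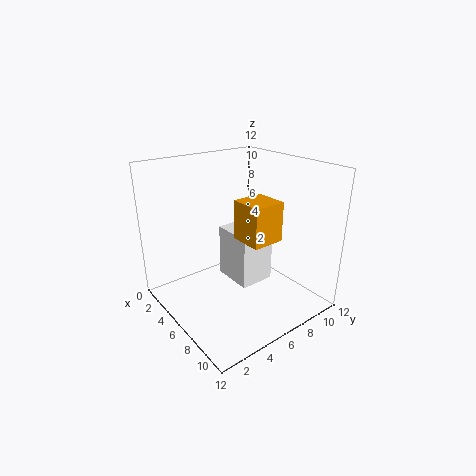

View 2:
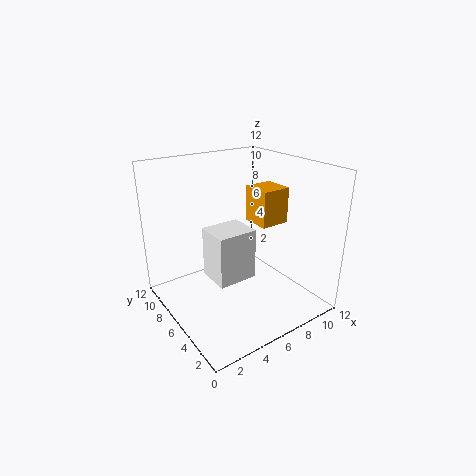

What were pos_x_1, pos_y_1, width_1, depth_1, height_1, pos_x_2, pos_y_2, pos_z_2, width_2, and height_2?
pos_x_1 = 4
pos_y_1 = 5.5
width_1 = 3.5
depth_1 = 3
height_1 = 4.5
pos_x_2 = 7.5
pos_y_2 = 4.5
pos_z_2 = 7
width_2 = 2.5
height_2 = 3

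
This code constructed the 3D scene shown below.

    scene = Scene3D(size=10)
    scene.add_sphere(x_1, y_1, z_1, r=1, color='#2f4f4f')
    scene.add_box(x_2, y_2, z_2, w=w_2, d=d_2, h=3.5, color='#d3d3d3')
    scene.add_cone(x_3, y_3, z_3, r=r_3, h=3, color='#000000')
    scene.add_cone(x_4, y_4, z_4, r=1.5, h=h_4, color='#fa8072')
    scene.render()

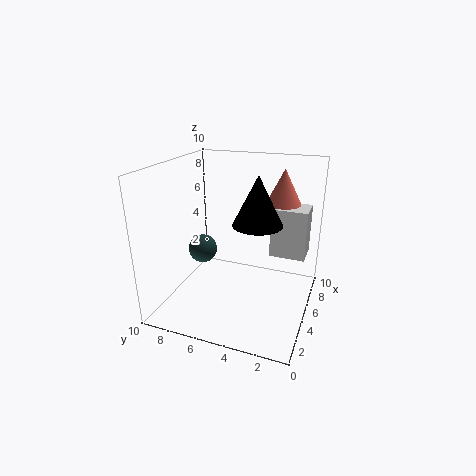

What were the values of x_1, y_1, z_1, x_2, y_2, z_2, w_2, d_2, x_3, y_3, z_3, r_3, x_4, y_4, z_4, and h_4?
x_1 = 4.5; y_1 = 7.5; z_1 = 4; x_2 = 6; y_2 = 0.5; z_2 = 3.5; w_2 = 2; d_2 = 2.5; x_3 = 3; y_3 = 3; z_3 = 7; r_3 = 1.5; x_4 = 7.5; y_4 = 2.5; z_4 = 6.5; h_4 = 3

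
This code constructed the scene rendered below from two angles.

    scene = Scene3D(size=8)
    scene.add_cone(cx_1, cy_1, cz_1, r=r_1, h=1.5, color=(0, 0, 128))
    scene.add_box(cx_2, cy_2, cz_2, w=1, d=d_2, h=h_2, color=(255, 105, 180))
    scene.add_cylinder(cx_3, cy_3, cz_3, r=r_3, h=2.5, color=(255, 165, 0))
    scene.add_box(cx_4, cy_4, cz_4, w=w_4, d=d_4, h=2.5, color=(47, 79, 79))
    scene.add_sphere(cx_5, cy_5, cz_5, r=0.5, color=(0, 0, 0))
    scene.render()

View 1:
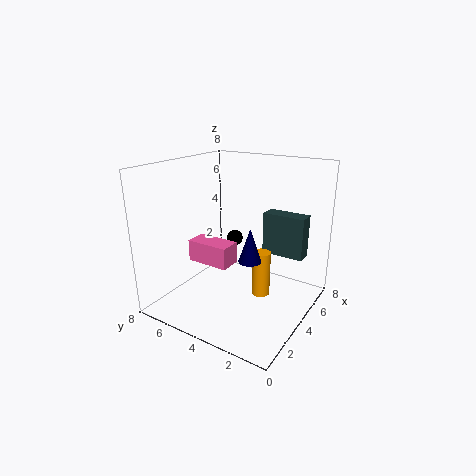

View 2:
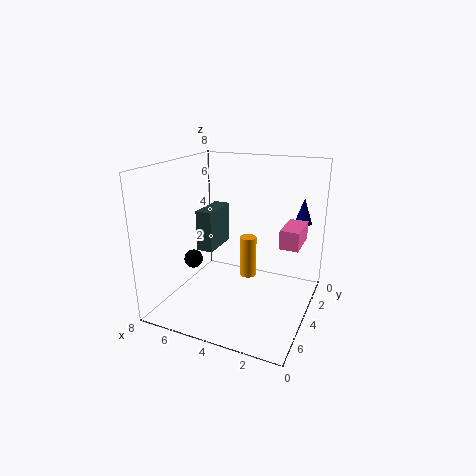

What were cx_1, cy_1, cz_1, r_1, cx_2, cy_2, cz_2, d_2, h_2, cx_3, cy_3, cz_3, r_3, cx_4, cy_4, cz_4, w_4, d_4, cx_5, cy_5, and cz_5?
cx_1 = 1, cy_1 = 1.5, cz_1 = 4.5, r_1 = 0.5, cx_2 = 0.5, cy_2 = 2.5, cz_2 = 4, d_2 = 2, h_2 = 1, cx_3 = 4, cy_3 = 2.5, cz_3 = 1, r_3 = 0.5, cx_4 = 6, cy_4 = 1, cz_4 = 2.5, w_4 = 1, d_4 = 2.5, cx_5 = 6, cy_5 = 5.5, cz_5 = 3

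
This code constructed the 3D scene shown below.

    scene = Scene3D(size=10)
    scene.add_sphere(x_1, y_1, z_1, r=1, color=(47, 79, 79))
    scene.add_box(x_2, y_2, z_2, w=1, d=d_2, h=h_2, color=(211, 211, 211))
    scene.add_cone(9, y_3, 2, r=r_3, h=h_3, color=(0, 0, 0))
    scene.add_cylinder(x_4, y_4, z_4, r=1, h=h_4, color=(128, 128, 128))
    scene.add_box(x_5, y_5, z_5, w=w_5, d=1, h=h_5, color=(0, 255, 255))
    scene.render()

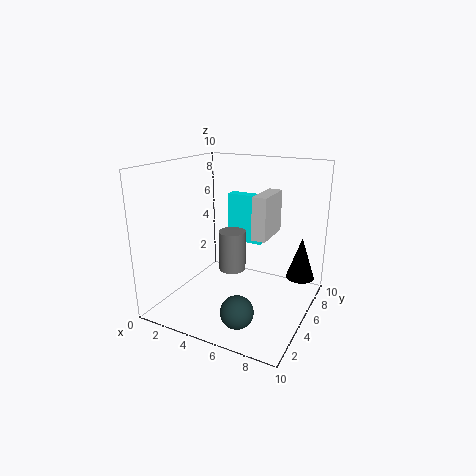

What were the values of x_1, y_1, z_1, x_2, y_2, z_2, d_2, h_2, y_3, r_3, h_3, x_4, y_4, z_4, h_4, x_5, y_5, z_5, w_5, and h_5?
x_1 = 7
y_1 = 1
z_1 = 2
x_2 = 6
y_2 = 5
z_2 = 5
d_2 = 3
h_2 = 3
y_3 = 7
r_3 = 1
h_3 = 3
x_4 = 4
y_4 = 6
z_4 = 2
h_4 = 3
x_5 = 2
y_5 = 9
z_5 = 3
w_5 = 3
h_5 = 4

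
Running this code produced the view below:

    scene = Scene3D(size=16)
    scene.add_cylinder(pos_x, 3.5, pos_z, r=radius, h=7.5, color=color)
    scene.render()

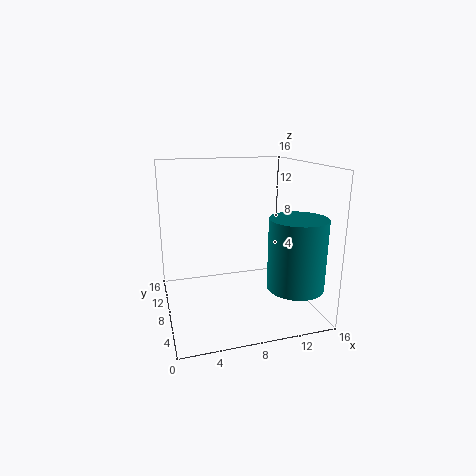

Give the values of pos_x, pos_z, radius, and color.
pos_x = 13
pos_z = 3.5
radius = 3
color = 'teal'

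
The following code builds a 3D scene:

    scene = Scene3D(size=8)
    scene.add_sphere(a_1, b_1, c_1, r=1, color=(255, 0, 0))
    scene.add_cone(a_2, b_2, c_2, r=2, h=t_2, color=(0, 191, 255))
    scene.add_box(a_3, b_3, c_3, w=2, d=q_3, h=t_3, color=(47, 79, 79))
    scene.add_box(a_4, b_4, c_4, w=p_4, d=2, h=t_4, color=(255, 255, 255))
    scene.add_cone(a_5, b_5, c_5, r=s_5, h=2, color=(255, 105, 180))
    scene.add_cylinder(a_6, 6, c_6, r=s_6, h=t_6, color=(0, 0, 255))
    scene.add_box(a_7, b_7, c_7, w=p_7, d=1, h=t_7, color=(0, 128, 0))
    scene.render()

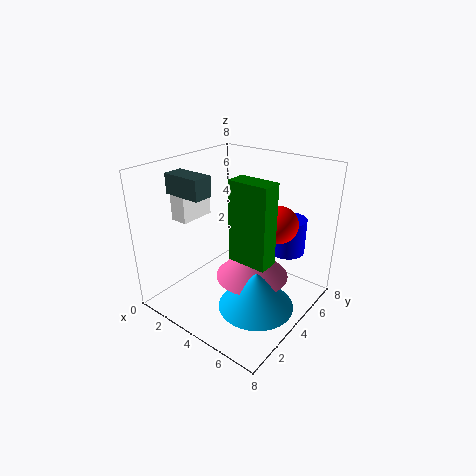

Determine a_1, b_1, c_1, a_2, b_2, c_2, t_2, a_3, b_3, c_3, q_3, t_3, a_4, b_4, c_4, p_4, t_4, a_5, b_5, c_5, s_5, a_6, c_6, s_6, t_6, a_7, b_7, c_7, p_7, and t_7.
a_1 = 6
b_1 = 5
c_1 = 5
a_2 = 6
b_2 = 3
c_2 = 1
t_2 = 2
a_3 = 2
b_3 = 1
c_3 = 7
q_3 = 1
t_3 = 1
a_4 = 1
b_4 = 2
c_4 = 5
p_4 = 1
t_4 = 2
a_5 = 5
b_5 = 4
c_5 = 2
s_5 = 2
a_6 = 6
c_6 = 3
s_6 = 1
t_6 = 2
a_7 = 5
b_7 = 2
c_7 = 4
p_7 = 2
t_7 = 4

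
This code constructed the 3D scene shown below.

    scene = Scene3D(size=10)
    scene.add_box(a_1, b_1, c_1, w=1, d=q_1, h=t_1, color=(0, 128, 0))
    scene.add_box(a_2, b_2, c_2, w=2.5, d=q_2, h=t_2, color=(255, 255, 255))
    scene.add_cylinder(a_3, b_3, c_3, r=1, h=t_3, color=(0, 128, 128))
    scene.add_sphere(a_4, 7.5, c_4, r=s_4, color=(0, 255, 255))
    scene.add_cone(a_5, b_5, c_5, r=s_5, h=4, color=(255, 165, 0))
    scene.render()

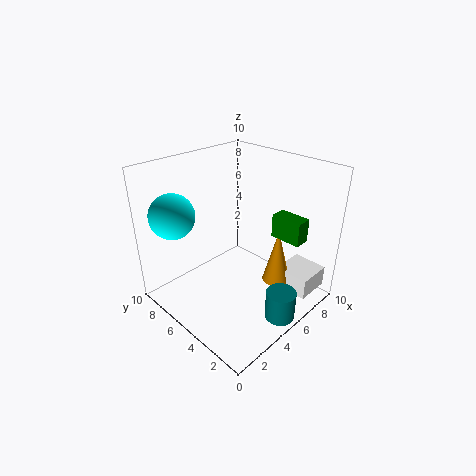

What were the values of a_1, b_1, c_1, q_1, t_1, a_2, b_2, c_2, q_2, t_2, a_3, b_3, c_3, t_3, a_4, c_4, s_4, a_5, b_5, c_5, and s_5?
a_1 = 5.5; b_1 = 0.5; c_1 = 6; q_1 = 2; t_1 = 1.5; a_2 = 7; b_2 = 0.5; c_2 = 1; q_2 = 2.5; t_2 = 1.5; a_3 = 5; b_3 = 1; c_3 = 0.5; t_3 = 2; a_4 = 1.5; c_4 = 7; s_4 = 1.5; a_5 = 7; b_5 = 3; c_5 = 1.5; s_5 = 1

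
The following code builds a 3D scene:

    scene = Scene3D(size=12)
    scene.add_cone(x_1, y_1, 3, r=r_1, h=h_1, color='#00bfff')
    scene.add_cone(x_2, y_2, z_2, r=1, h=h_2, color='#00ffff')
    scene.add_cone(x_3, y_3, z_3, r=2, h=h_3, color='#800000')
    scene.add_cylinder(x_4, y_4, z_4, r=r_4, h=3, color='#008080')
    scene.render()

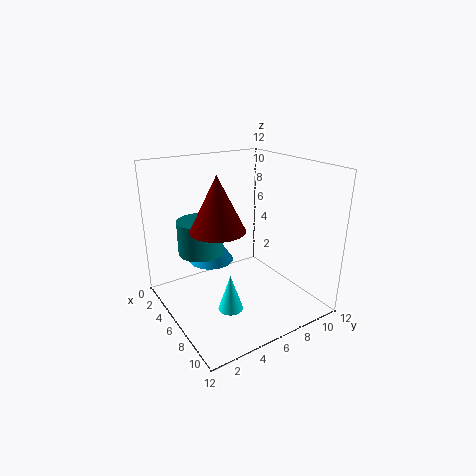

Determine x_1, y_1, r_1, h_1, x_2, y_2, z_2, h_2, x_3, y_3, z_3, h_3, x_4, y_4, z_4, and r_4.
x_1 = 3
y_1 = 5
r_1 = 2
h_1 = 3
x_2 = 8
y_2 = 4
z_2 = 1
h_2 = 3
x_3 = 8
y_3 = 3
z_3 = 8
h_3 = 4
x_4 = 3
y_4 = 4
z_4 = 4
r_4 = 2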